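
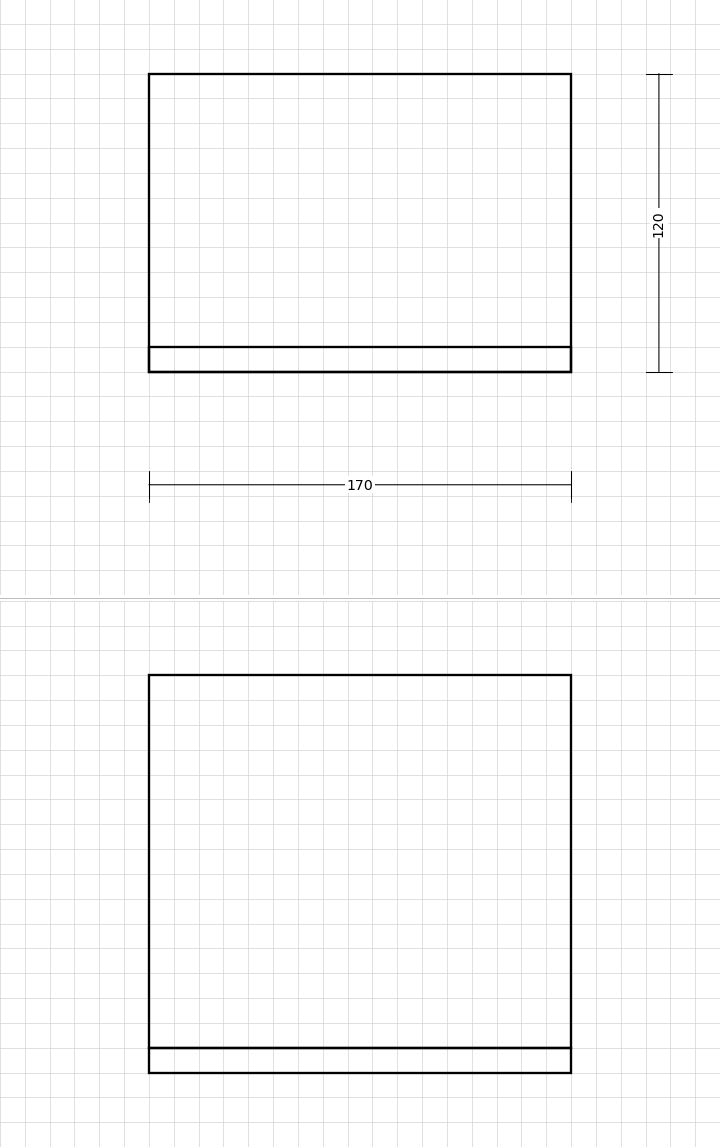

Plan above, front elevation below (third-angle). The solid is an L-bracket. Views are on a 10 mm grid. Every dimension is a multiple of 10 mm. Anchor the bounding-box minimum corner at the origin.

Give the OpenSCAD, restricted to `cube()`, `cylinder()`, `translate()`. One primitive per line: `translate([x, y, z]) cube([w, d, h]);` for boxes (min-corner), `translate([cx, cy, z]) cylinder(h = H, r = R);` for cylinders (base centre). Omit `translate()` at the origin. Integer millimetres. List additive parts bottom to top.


cube([170, 120, 10]);
translate([0, 0, 10]) cube([170, 10, 150]);


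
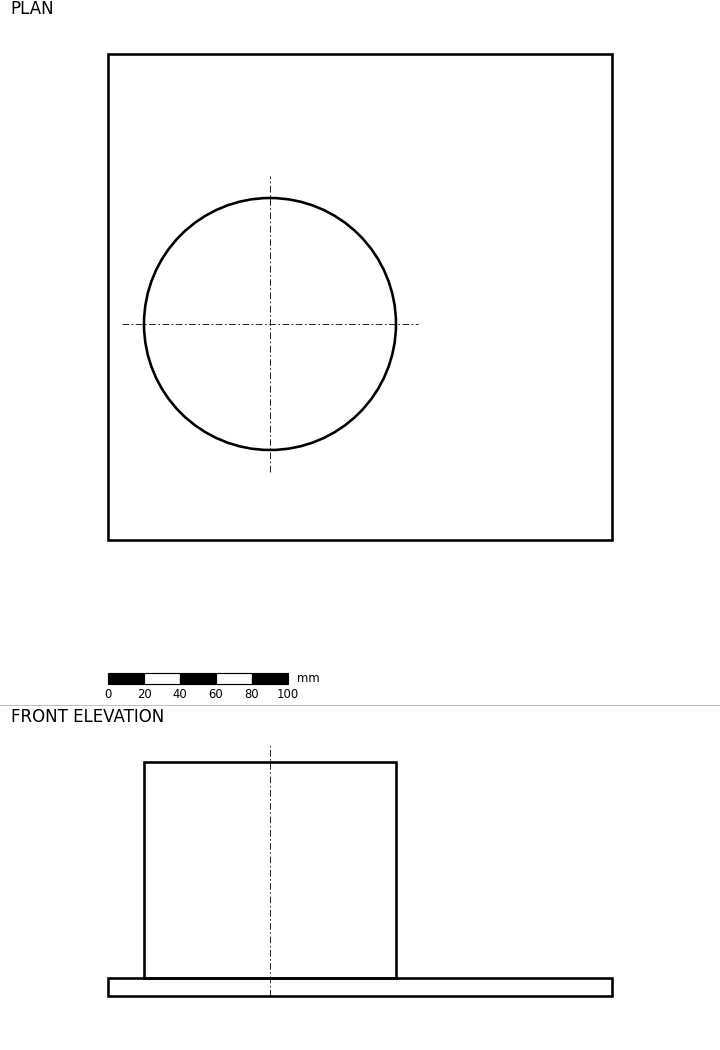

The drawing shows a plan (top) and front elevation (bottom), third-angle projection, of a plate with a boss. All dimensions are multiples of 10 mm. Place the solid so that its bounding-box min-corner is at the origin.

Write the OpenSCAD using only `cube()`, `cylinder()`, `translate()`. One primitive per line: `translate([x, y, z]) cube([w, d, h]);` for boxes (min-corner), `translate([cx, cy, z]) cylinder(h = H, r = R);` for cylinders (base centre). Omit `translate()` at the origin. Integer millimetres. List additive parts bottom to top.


cube([280, 270, 10]);
translate([90, 120, 10]) cylinder(h = 120, r = 70);


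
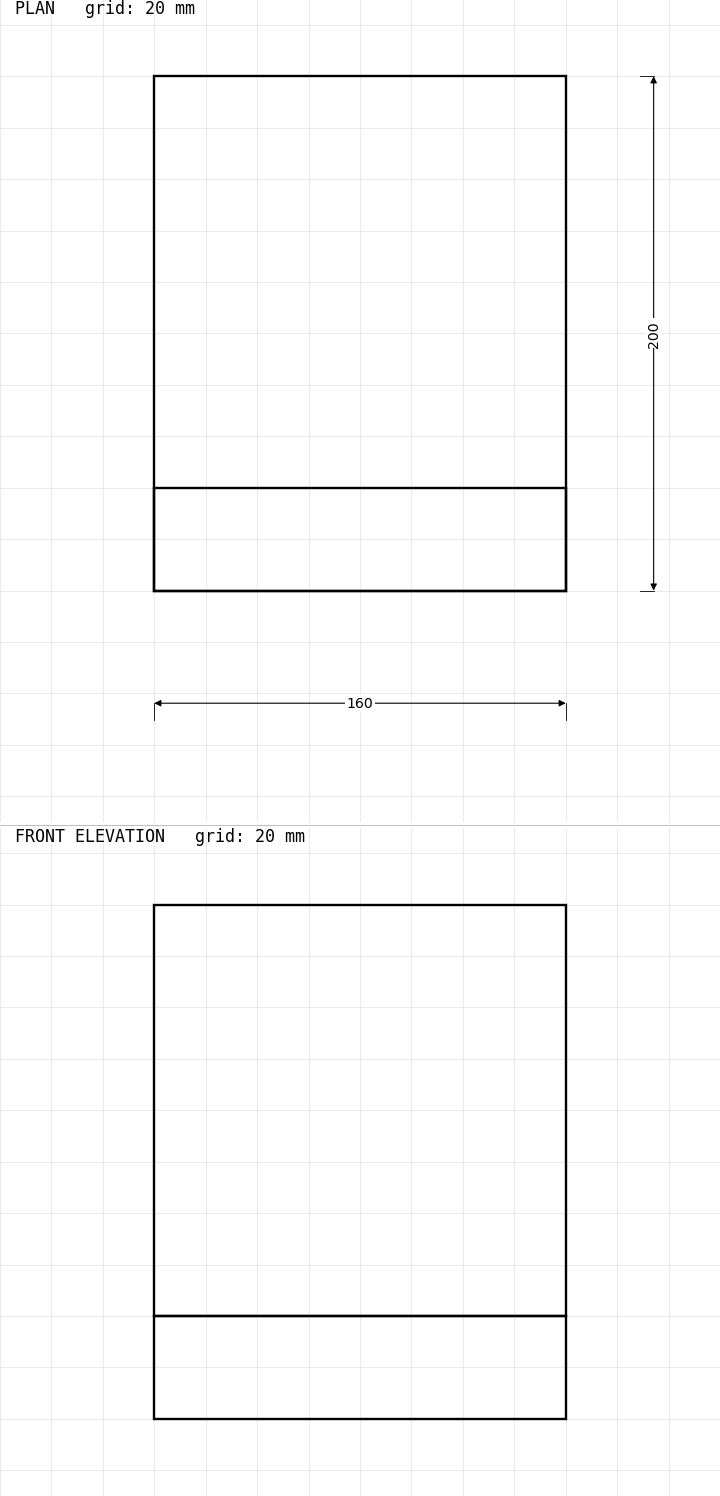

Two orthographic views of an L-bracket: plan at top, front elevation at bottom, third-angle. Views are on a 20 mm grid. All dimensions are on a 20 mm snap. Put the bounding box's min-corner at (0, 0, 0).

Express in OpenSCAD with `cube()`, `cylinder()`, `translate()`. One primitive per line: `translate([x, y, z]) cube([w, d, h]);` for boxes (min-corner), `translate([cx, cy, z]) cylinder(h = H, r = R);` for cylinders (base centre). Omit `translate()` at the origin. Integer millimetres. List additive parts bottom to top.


cube([160, 200, 40]);
translate([0, 0, 40]) cube([160, 40, 160]);


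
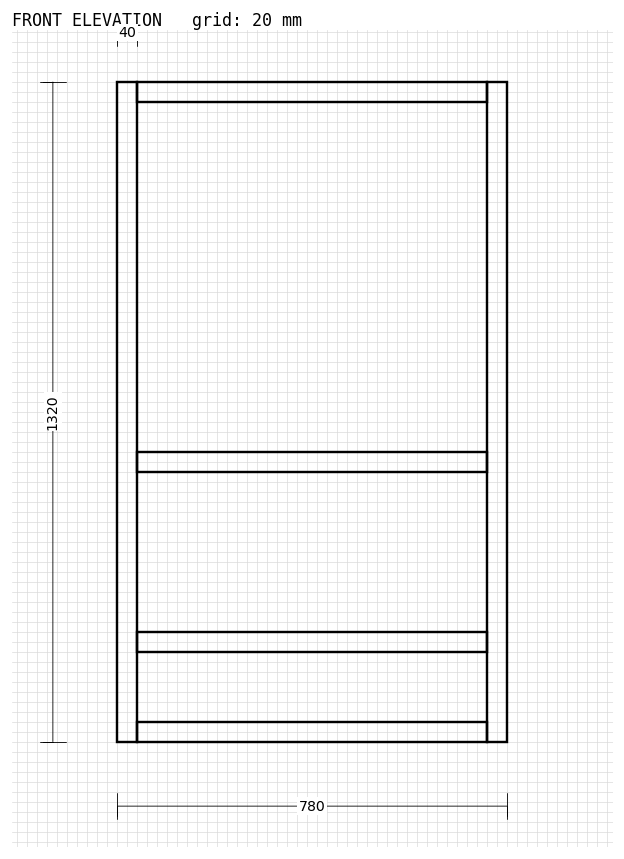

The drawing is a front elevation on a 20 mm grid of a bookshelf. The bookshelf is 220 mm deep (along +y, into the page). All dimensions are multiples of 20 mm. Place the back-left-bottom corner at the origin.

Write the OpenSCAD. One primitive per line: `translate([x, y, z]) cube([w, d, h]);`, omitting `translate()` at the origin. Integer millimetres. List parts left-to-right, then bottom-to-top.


cube([40, 220, 1320]);
translate([40, 0, 0]) cube([700, 220, 40]);
translate([40, 0, 180]) cube([700, 220, 40]);
translate([40, 0, 540]) cube([700, 220, 40]);
translate([40, 0, 1280]) cube([700, 220, 40]);
translate([740, 0, 0]) cube([40, 220, 1320]);


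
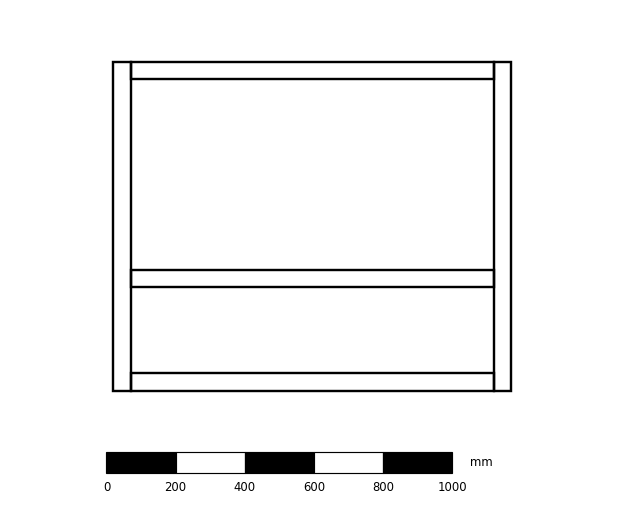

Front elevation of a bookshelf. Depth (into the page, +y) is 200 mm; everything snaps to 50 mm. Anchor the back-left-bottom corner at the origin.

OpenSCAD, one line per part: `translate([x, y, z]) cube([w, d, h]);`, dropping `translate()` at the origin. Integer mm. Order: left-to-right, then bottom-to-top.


cube([50, 200, 950]);
translate([50, 0, 0]) cube([1050, 200, 50]);
translate([50, 0, 300]) cube([1050, 200, 50]);
translate([50, 0, 900]) cube([1050, 200, 50]);
translate([1100, 0, 0]) cube([50, 200, 950]);


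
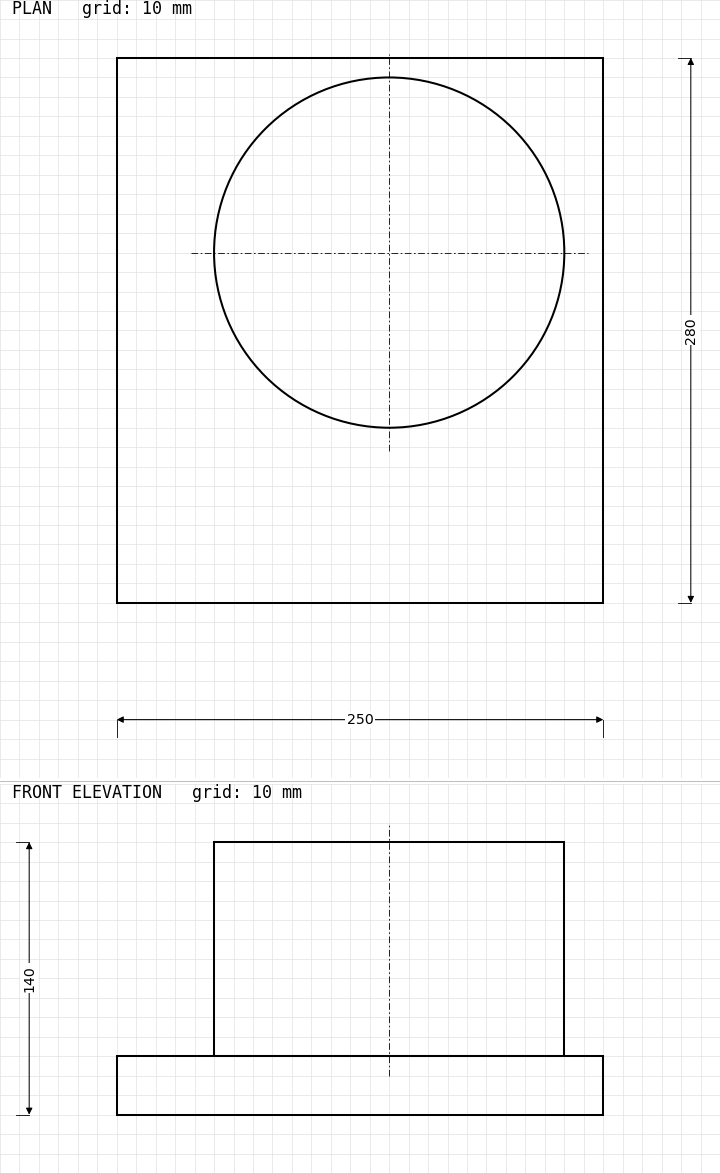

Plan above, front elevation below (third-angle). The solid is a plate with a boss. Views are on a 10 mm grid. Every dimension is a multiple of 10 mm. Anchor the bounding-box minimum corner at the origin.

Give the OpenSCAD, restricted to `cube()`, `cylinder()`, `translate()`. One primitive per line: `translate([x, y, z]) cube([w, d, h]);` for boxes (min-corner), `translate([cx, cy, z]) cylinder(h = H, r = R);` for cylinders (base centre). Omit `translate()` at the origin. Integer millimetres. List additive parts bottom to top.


cube([250, 280, 30]);
translate([140, 180, 30]) cylinder(h = 110, r = 90);


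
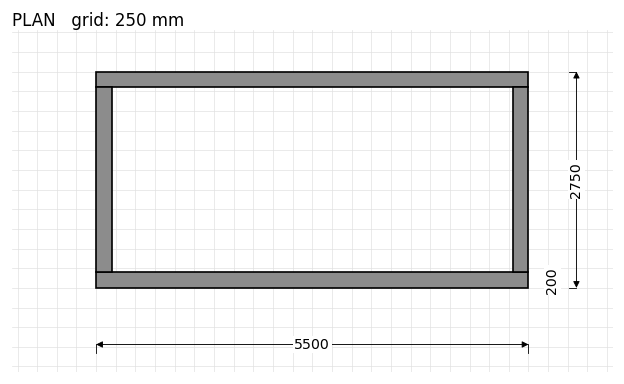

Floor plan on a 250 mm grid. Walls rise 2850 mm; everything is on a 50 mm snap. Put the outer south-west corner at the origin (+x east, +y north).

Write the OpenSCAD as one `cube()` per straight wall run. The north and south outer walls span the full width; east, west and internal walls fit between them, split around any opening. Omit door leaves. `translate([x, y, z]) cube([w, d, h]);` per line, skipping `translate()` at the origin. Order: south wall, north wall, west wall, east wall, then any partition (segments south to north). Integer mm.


cube([5500, 200, 2850]);
translate([0, 2550, 0]) cube([5500, 200, 2850]);
translate([0, 200, 0]) cube([200, 2350, 2850]);
translate([5300, 200, 0]) cube([200, 2350, 2850]);


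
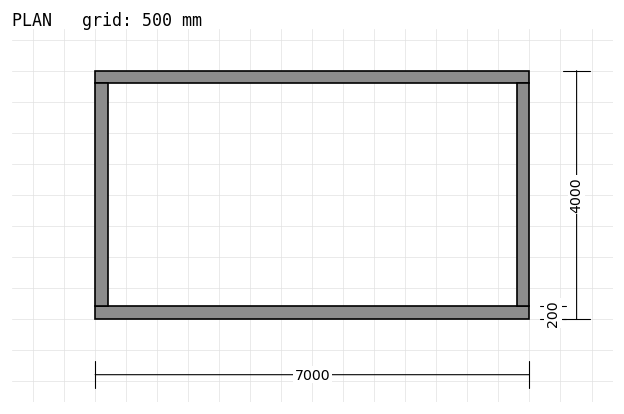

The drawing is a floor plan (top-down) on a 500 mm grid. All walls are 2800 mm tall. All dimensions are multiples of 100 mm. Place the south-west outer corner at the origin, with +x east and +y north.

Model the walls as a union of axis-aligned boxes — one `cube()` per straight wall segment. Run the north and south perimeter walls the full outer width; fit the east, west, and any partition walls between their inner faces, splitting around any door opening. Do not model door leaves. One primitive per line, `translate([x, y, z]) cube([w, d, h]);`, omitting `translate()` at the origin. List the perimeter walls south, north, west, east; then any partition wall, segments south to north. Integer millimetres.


cube([7000, 200, 2800]);
translate([0, 3800, 0]) cube([7000, 200, 2800]);
translate([0, 200, 0]) cube([200, 3600, 2800]);
translate([6800, 200, 0]) cube([200, 3600, 2800]);


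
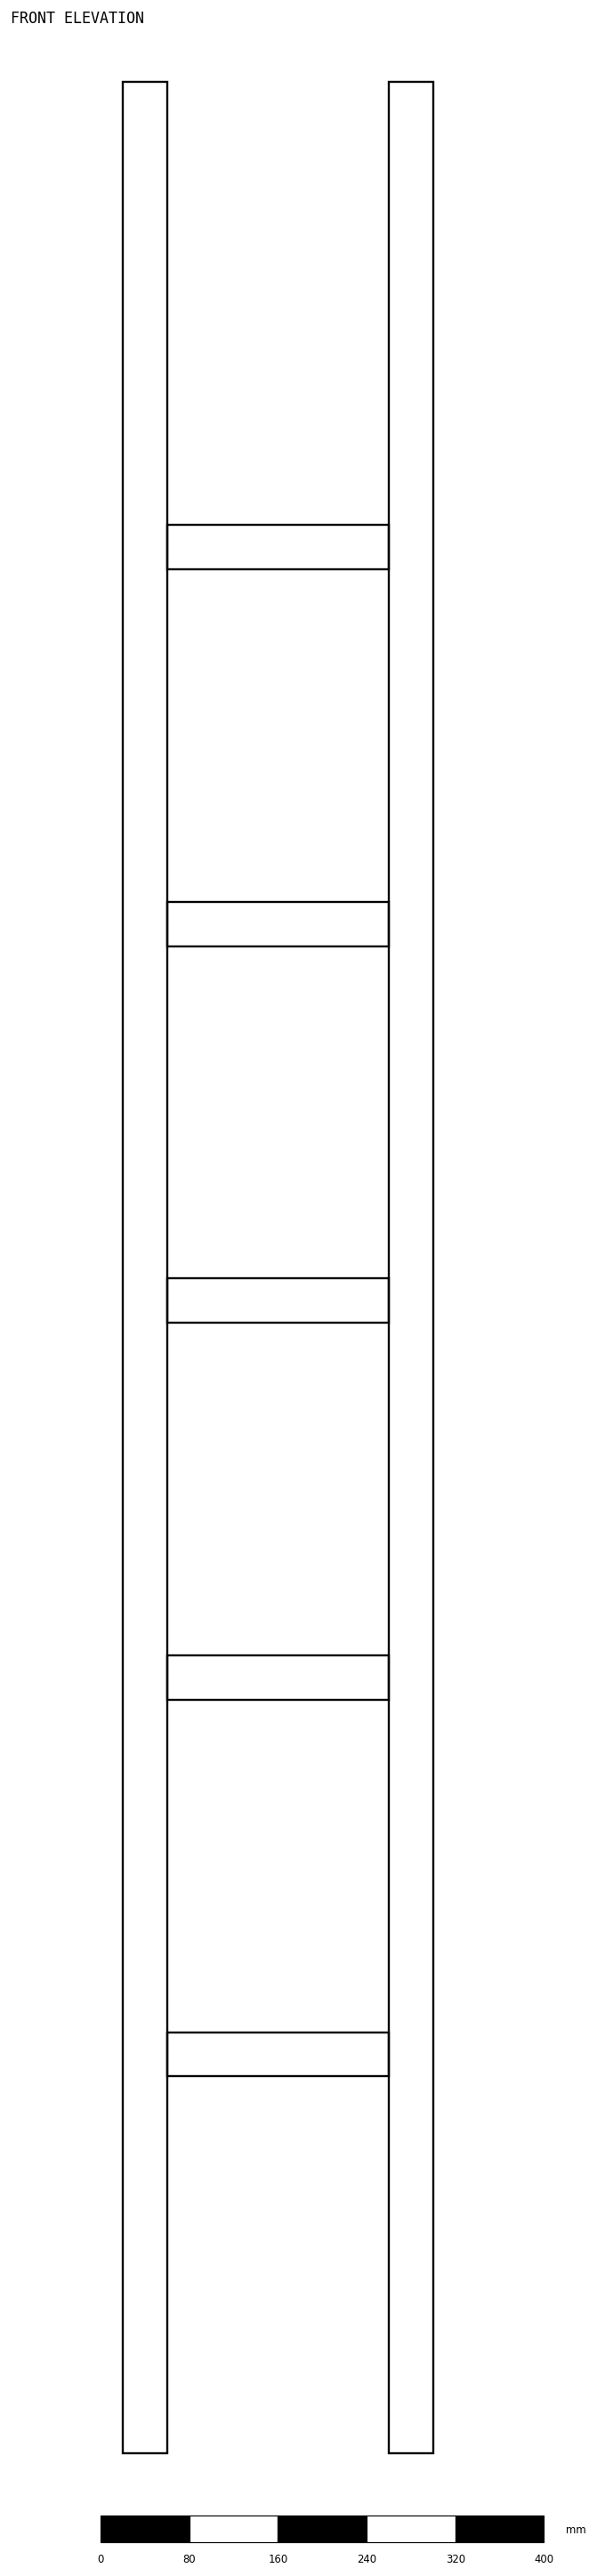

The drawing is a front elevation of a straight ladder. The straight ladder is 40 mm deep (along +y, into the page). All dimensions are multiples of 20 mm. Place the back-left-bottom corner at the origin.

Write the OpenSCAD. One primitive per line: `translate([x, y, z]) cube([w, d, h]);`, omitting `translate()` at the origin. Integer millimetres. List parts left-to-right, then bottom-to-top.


cube([40, 40, 2140]);
translate([40, 0, 340]) cube([200, 40, 40]);
translate([40, 0, 680]) cube([200, 40, 40]);
translate([40, 0, 1020]) cube([200, 40, 40]);
translate([40, 0, 1360]) cube([200, 40, 40]);
translate([40, 0, 1700]) cube([200, 40, 40]);
translate([240, 0, 0]) cube([40, 40, 2140]);


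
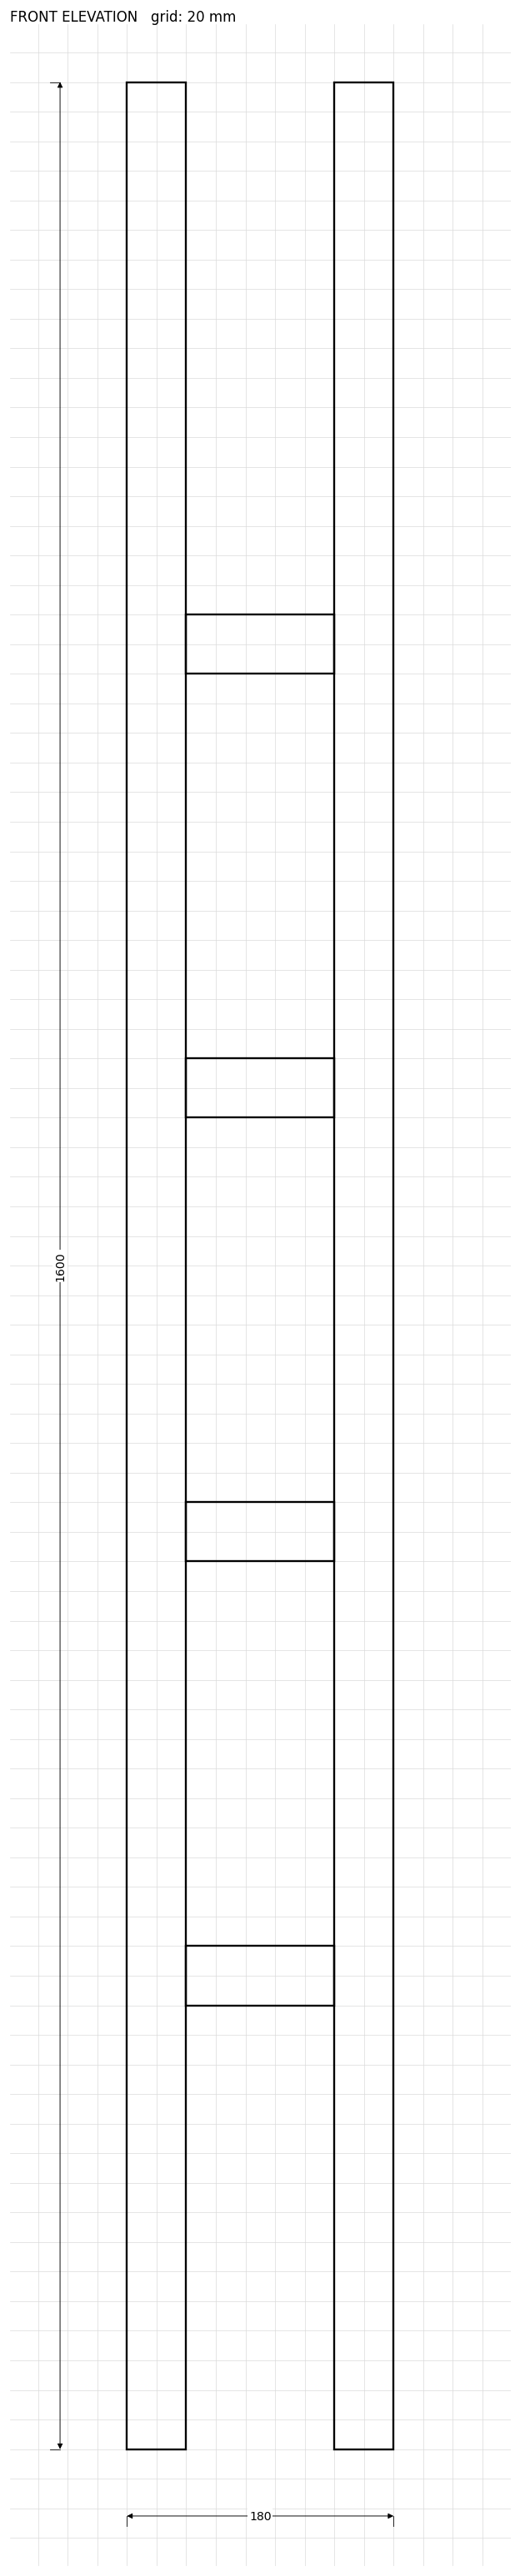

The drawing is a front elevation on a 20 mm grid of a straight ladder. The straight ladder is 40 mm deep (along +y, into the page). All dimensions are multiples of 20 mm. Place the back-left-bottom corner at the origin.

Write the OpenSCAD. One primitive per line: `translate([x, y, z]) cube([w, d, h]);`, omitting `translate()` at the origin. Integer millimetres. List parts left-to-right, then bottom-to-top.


cube([40, 40, 1600]);
translate([40, 0, 300]) cube([100, 40, 40]);
translate([40, 0, 600]) cube([100, 40, 40]);
translate([40, 0, 900]) cube([100, 40, 40]);
translate([40, 0, 1200]) cube([100, 40, 40]);
translate([140, 0, 0]) cube([40, 40, 1600]);


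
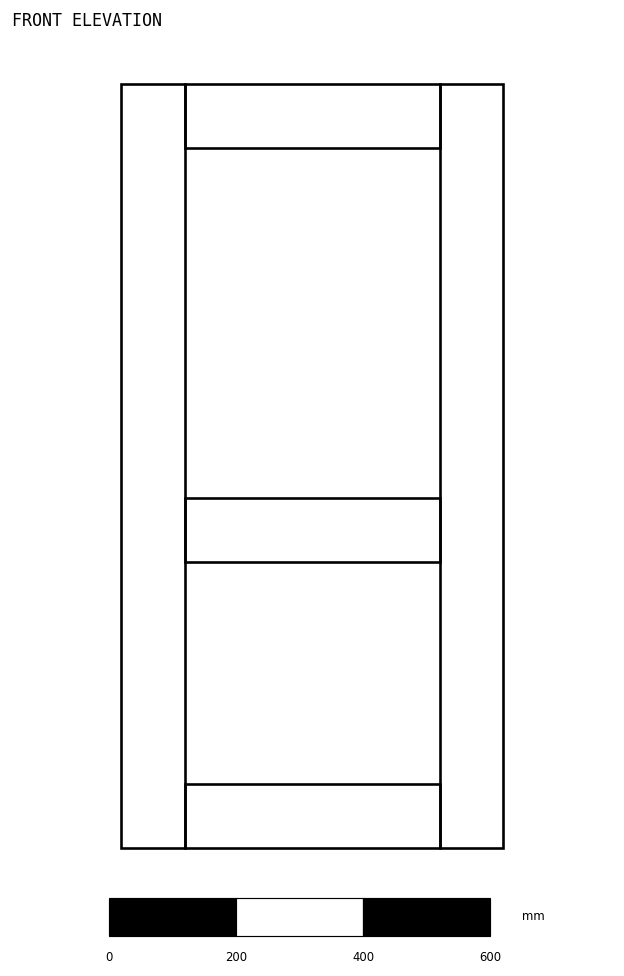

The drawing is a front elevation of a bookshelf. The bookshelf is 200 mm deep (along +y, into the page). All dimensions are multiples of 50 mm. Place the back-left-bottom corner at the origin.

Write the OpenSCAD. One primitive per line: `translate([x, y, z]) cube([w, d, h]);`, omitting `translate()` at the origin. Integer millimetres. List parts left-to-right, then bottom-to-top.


cube([100, 200, 1200]);
translate([100, 0, 0]) cube([400, 200, 100]);
translate([100, 0, 450]) cube([400, 200, 100]);
translate([100, 0, 1100]) cube([400, 200, 100]);
translate([500, 0, 0]) cube([100, 200, 1200]);


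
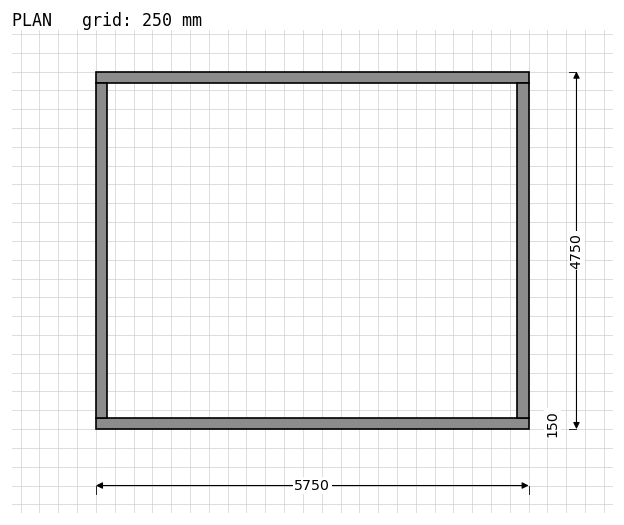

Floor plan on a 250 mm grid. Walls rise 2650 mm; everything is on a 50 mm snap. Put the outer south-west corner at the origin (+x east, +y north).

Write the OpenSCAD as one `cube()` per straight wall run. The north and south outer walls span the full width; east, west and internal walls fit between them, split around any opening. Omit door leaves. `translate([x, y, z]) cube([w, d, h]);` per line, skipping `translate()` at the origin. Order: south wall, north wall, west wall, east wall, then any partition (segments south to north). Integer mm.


cube([5750, 150, 2650]);
translate([0, 4600, 0]) cube([5750, 150, 2650]);
translate([0, 150, 0]) cube([150, 4450, 2650]);
translate([5600, 150, 0]) cube([150, 4450, 2650]);


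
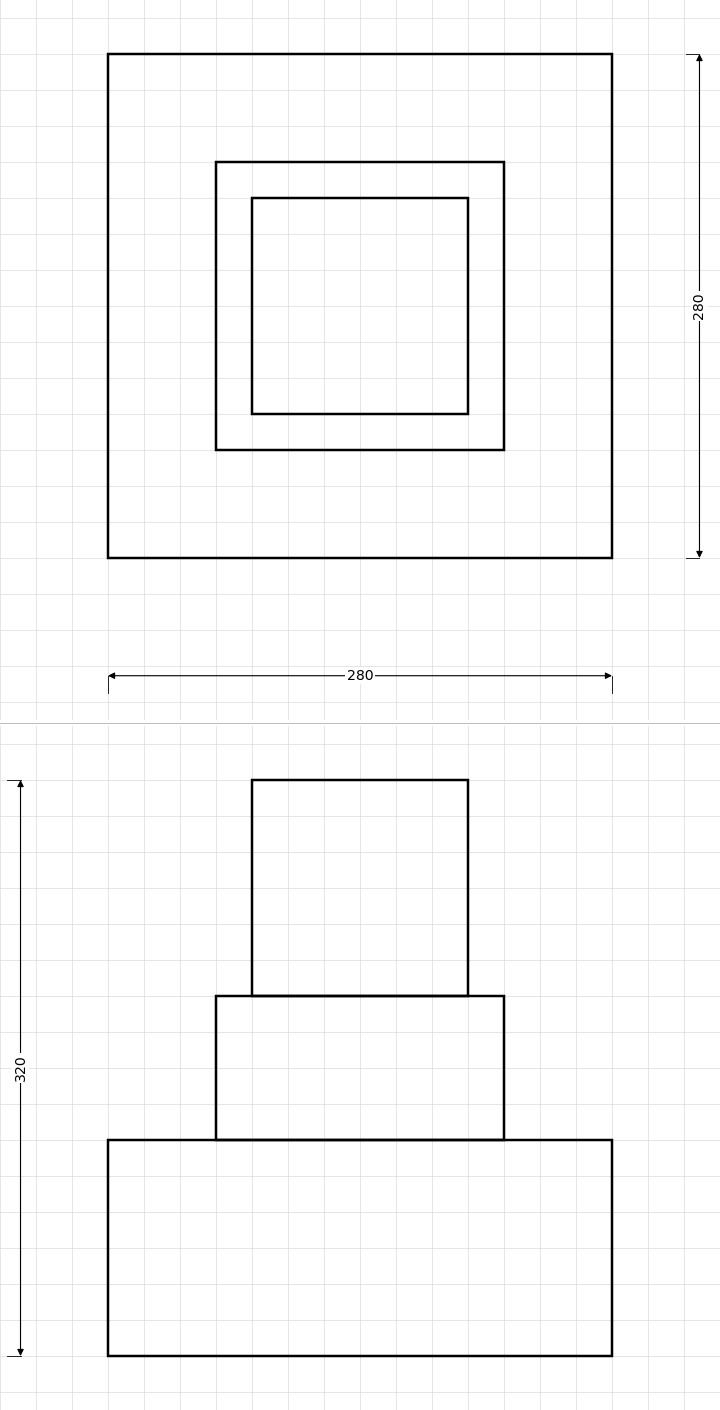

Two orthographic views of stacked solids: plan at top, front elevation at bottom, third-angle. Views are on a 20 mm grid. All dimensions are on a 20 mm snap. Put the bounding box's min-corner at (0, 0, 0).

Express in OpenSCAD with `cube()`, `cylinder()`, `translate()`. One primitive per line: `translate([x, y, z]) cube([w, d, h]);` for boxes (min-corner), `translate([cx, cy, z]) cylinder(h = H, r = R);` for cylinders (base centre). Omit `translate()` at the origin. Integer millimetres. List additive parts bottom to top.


cube([280, 280, 120]);
translate([60, 60, 120]) cube([160, 160, 80]);
translate([80, 80, 200]) cube([120, 120, 120]);


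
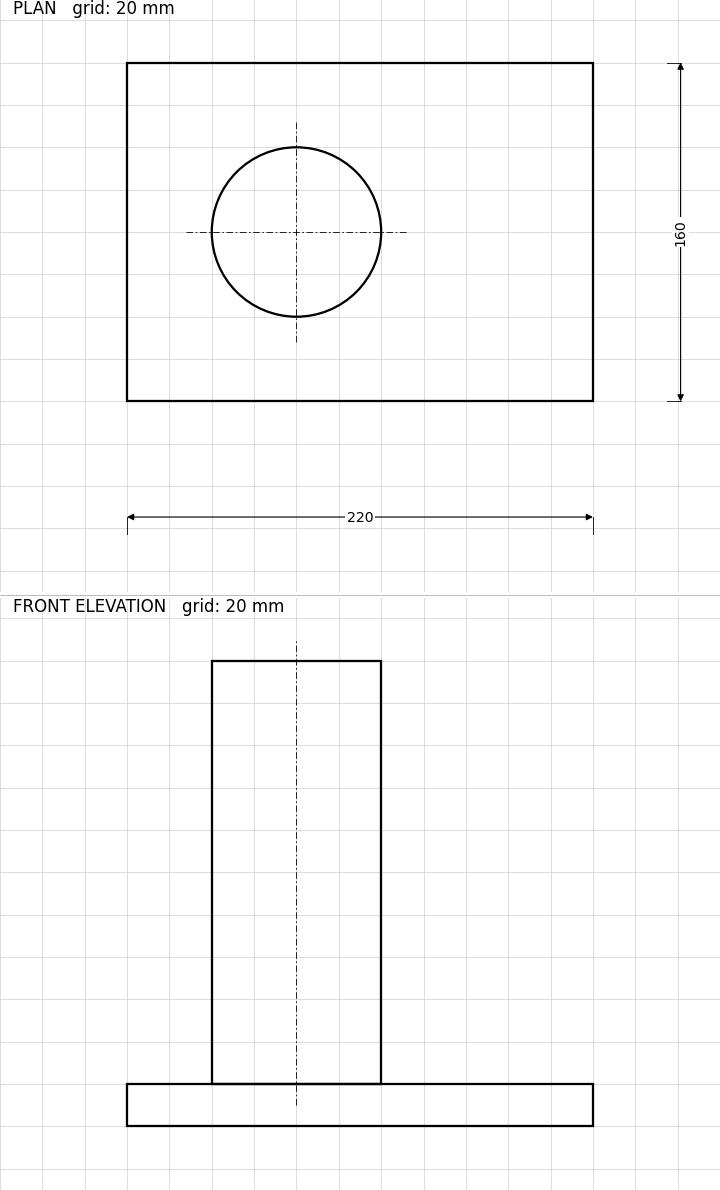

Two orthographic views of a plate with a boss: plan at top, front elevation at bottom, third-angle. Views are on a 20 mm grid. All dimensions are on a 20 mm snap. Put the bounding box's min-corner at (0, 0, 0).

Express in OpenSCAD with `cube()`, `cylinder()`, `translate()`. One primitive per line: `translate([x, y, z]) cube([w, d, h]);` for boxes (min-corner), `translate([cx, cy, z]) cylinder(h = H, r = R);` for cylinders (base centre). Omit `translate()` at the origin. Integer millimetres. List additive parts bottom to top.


cube([220, 160, 20]);
translate([80, 80, 20]) cylinder(h = 200, r = 40);


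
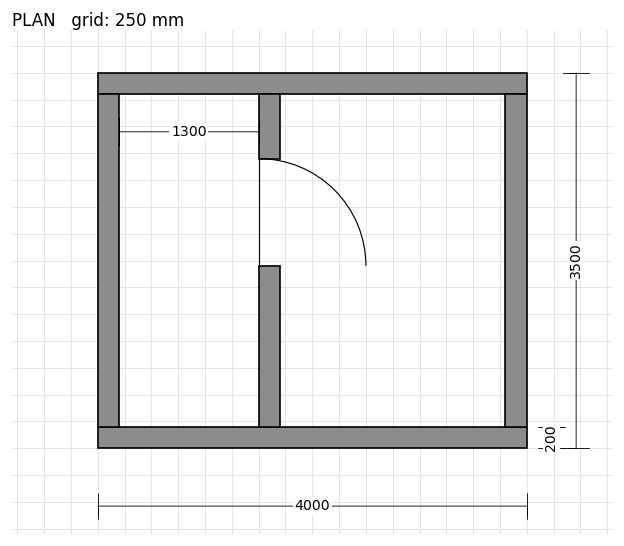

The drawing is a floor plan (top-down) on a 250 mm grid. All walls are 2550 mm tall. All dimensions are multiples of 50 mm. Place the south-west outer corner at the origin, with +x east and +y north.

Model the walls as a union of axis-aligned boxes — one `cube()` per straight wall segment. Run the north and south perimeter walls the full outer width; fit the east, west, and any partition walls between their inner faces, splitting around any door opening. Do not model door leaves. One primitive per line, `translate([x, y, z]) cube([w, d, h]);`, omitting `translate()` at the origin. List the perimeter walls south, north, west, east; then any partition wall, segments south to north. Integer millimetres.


cube([4000, 200, 2550]);
translate([0, 3300, 0]) cube([4000, 200, 2550]);
translate([0, 200, 0]) cube([200, 3100, 2550]);
translate([3800, 200, 0]) cube([200, 3100, 2550]);
translate([1500, 200, 0]) cube([200, 1500, 2550]);
translate([1500, 2700, 0]) cube([200, 600, 2550]);


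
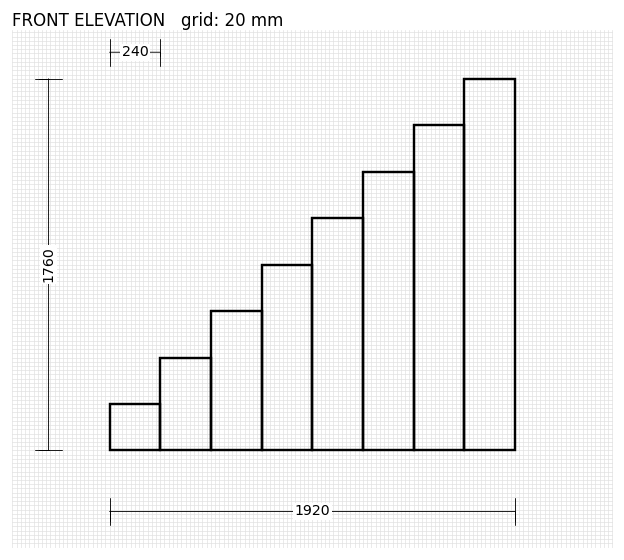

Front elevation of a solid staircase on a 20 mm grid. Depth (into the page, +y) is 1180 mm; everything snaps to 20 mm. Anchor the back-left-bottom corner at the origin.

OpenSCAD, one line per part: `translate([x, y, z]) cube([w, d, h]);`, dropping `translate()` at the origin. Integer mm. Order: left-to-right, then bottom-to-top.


cube([240, 1180, 220]);
translate([240, 0, 0]) cube([240, 1180, 440]);
translate([480, 0, 0]) cube([240, 1180, 660]);
translate([720, 0, 0]) cube([240, 1180, 880]);
translate([960, 0, 0]) cube([240, 1180, 1100]);
translate([1200, 0, 0]) cube([240, 1180, 1320]);
translate([1440, 0, 0]) cube([240, 1180, 1540]);
translate([1680, 0, 0]) cube([240, 1180, 1760]);


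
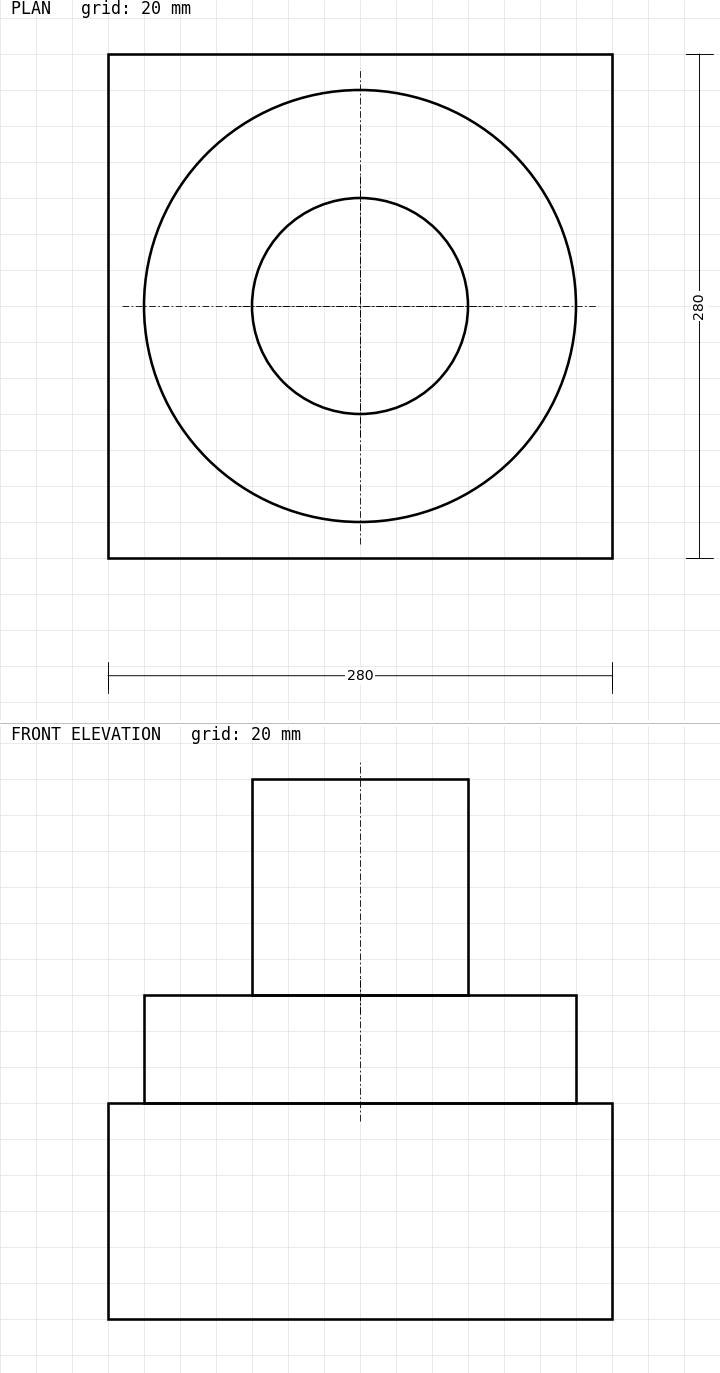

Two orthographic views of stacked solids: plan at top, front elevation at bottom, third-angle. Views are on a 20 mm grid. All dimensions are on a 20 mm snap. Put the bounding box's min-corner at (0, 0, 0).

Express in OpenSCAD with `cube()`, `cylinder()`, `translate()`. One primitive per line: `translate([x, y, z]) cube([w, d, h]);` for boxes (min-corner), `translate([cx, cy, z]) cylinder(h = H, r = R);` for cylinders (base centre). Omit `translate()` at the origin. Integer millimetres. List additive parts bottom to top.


cube([280, 280, 120]);
translate([140, 140, 120]) cylinder(h = 60, r = 120);
translate([140, 140, 180]) cylinder(h = 120, r = 60);


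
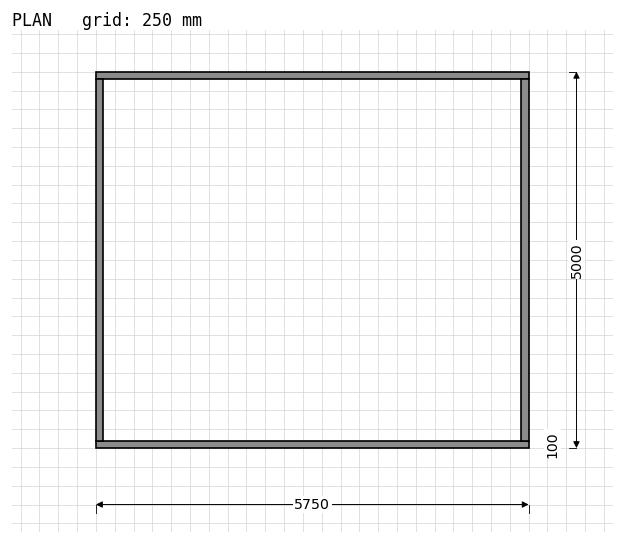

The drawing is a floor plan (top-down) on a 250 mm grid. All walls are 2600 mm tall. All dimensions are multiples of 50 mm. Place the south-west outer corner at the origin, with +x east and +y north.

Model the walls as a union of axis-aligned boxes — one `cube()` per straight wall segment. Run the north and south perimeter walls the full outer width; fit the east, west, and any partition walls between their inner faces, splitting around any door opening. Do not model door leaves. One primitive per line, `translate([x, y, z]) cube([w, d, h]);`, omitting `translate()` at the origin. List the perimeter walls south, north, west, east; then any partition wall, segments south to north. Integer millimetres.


cube([5750, 100, 2600]);
translate([0, 4900, 0]) cube([5750, 100, 2600]);
translate([0, 100, 0]) cube([100, 4800, 2600]);
translate([5650, 100, 0]) cube([100, 4800, 2600]);


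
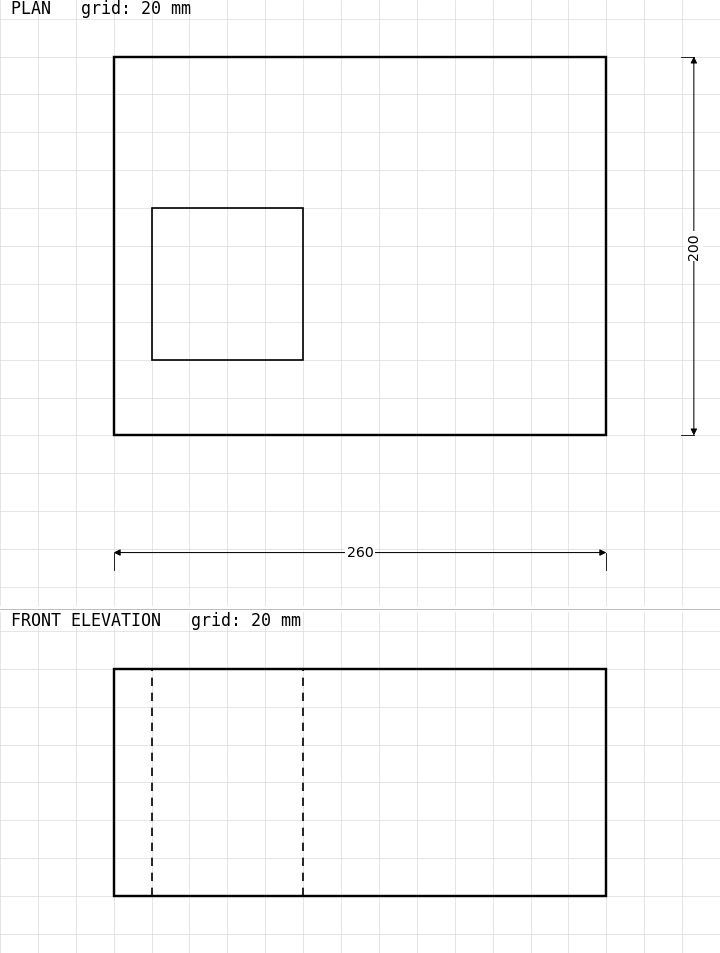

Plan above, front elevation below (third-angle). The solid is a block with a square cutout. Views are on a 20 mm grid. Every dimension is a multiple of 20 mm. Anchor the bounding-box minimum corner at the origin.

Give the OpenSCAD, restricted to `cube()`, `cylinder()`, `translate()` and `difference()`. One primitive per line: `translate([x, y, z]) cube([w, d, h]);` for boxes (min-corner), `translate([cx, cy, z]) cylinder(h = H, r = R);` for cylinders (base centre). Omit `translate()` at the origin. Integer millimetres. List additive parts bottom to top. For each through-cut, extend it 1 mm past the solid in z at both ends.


difference() {
  cube([260, 200, 120]);
  translate([20, 40, -1]) cube([80, 80, 122]);
}


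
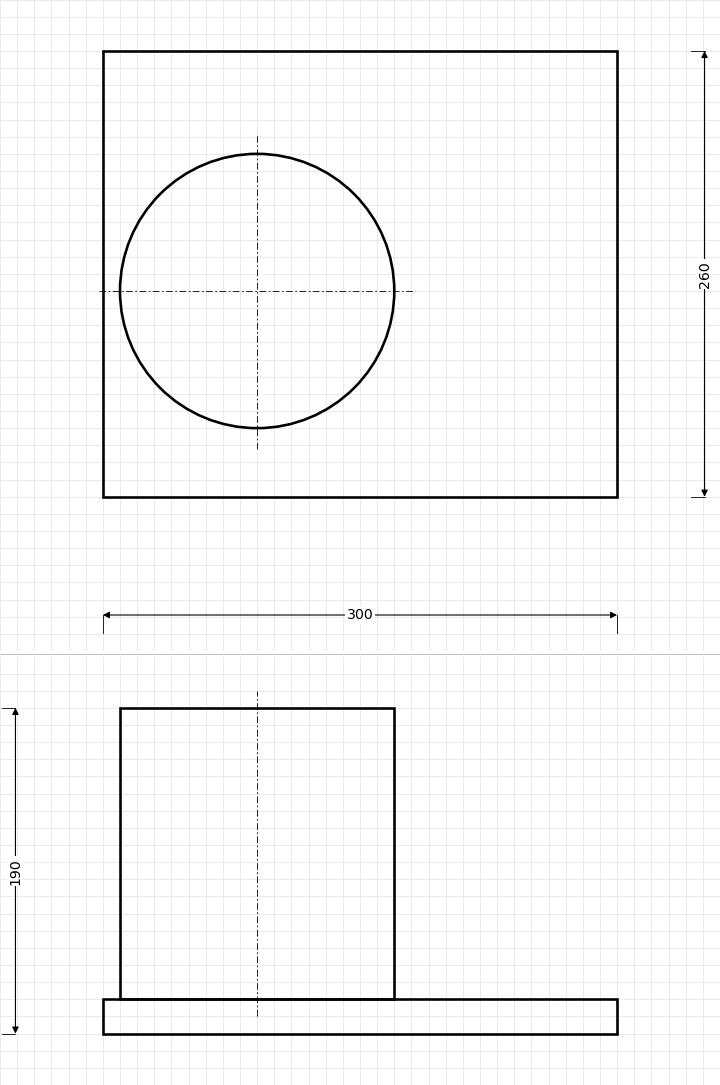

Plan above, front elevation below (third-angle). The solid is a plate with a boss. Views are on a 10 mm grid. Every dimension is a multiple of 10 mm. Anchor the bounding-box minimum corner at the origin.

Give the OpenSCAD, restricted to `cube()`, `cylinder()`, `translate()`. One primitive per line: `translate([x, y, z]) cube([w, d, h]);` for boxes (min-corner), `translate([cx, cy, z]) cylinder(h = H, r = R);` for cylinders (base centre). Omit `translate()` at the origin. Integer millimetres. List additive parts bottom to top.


cube([300, 260, 20]);
translate([90, 120, 20]) cylinder(h = 170, r = 80);


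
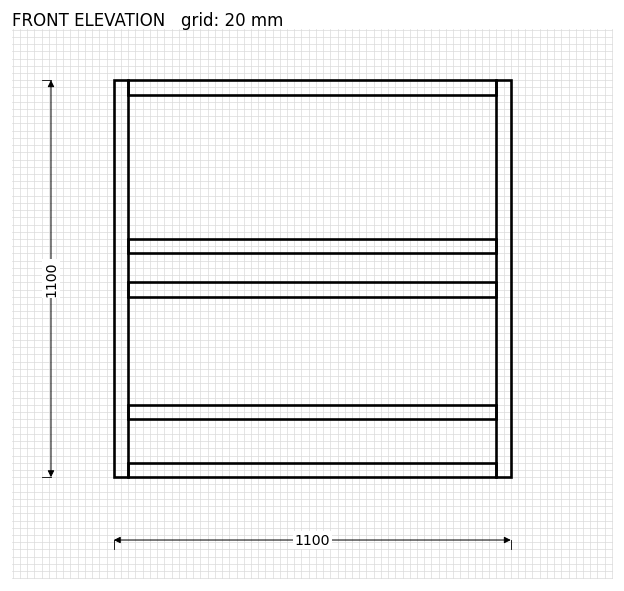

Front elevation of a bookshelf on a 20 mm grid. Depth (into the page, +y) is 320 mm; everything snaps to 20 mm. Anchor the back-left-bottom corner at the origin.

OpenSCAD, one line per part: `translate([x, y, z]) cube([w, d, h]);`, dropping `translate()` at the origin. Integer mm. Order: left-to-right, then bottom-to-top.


cube([40, 320, 1100]);
translate([40, 0, 0]) cube([1020, 320, 40]);
translate([40, 0, 160]) cube([1020, 320, 40]);
translate([40, 0, 500]) cube([1020, 320, 40]);
translate([40, 0, 620]) cube([1020, 320, 40]);
translate([40, 0, 1060]) cube([1020, 320, 40]);
translate([1060, 0, 0]) cube([40, 320, 1100]);


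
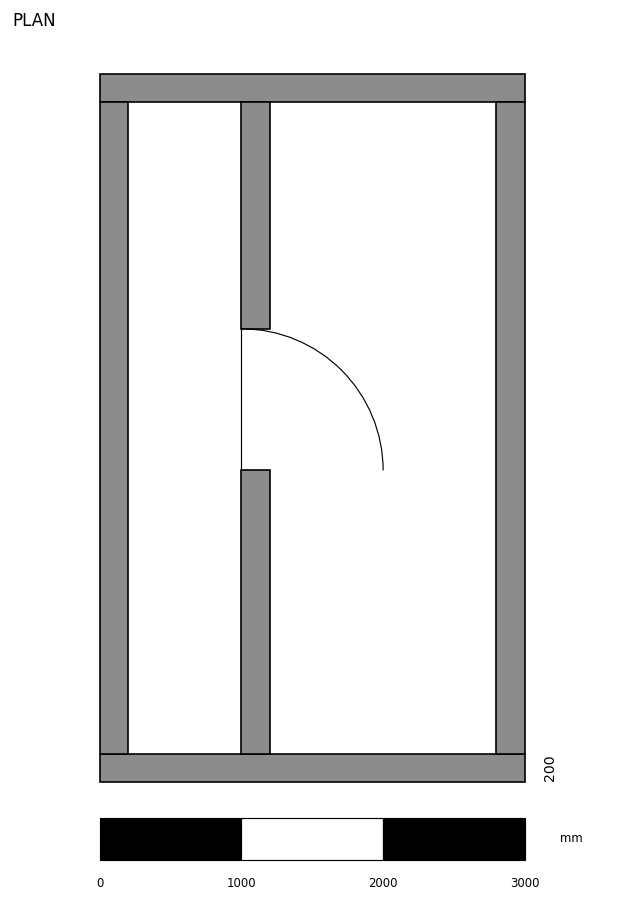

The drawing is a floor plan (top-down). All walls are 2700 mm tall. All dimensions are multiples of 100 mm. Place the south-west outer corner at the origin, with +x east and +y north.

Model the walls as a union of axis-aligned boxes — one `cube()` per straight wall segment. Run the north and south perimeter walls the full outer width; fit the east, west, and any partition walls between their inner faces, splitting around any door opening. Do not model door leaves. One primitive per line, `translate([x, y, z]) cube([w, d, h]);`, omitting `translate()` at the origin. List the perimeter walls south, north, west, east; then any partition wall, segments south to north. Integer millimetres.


cube([3000, 200, 2700]);
translate([0, 4800, 0]) cube([3000, 200, 2700]);
translate([0, 200, 0]) cube([200, 4600, 2700]);
translate([2800, 200, 0]) cube([200, 4600, 2700]);
translate([1000, 200, 0]) cube([200, 2000, 2700]);
translate([1000, 3200, 0]) cube([200, 1600, 2700]);


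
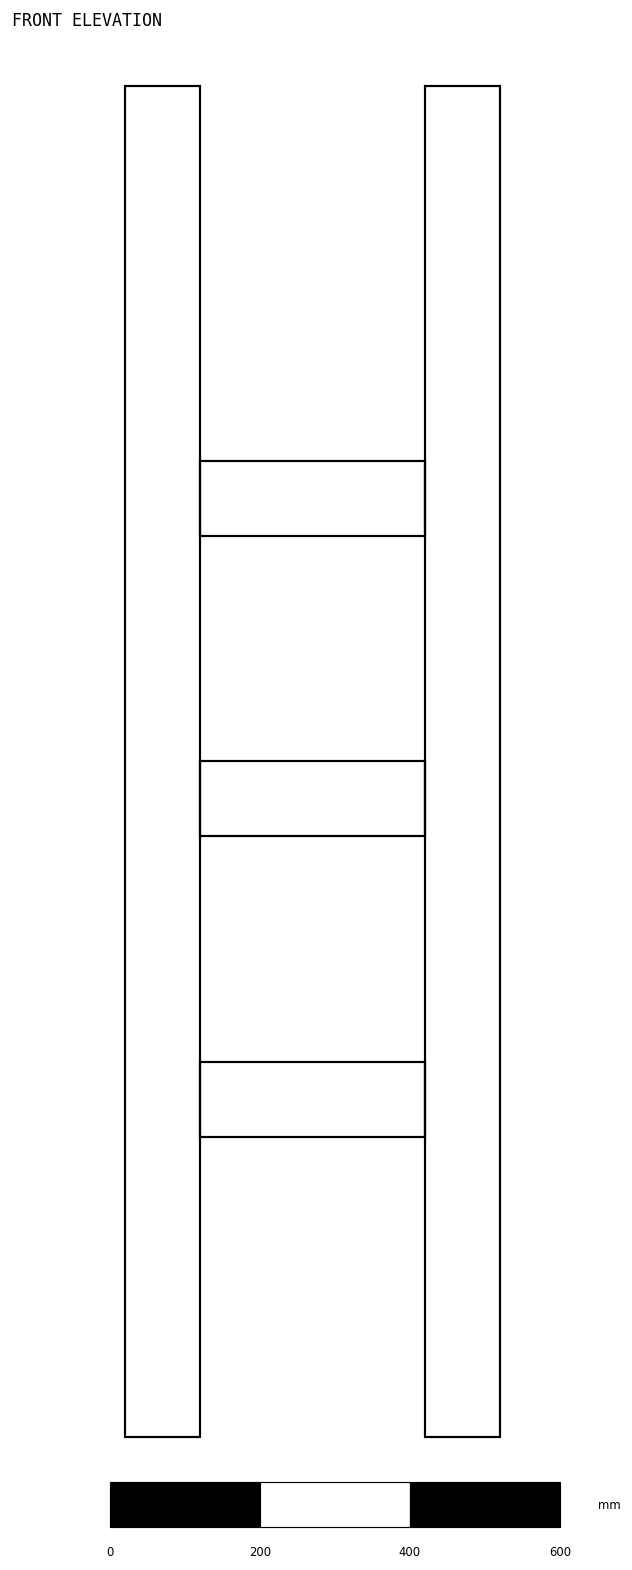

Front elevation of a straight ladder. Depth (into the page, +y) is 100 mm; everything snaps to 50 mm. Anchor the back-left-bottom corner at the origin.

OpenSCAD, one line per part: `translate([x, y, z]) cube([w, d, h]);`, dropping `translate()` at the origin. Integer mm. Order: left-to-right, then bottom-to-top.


cube([100, 100, 1800]);
translate([100, 0, 400]) cube([300, 100, 100]);
translate([100, 0, 800]) cube([300, 100, 100]);
translate([100, 0, 1200]) cube([300, 100, 100]);
translate([400, 0, 0]) cube([100, 100, 1800]);


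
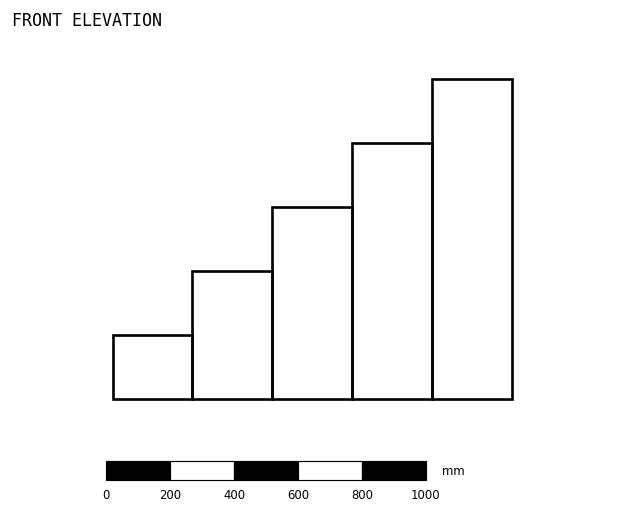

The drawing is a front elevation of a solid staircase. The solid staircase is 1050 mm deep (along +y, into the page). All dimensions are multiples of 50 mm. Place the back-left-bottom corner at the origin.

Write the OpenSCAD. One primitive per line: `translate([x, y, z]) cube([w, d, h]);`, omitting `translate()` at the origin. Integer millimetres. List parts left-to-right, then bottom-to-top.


cube([250, 1050, 200]);
translate([250, 0, 0]) cube([250, 1050, 400]);
translate([500, 0, 0]) cube([250, 1050, 600]);
translate([750, 0, 0]) cube([250, 1050, 800]);
translate([1000, 0, 0]) cube([250, 1050, 1000]);


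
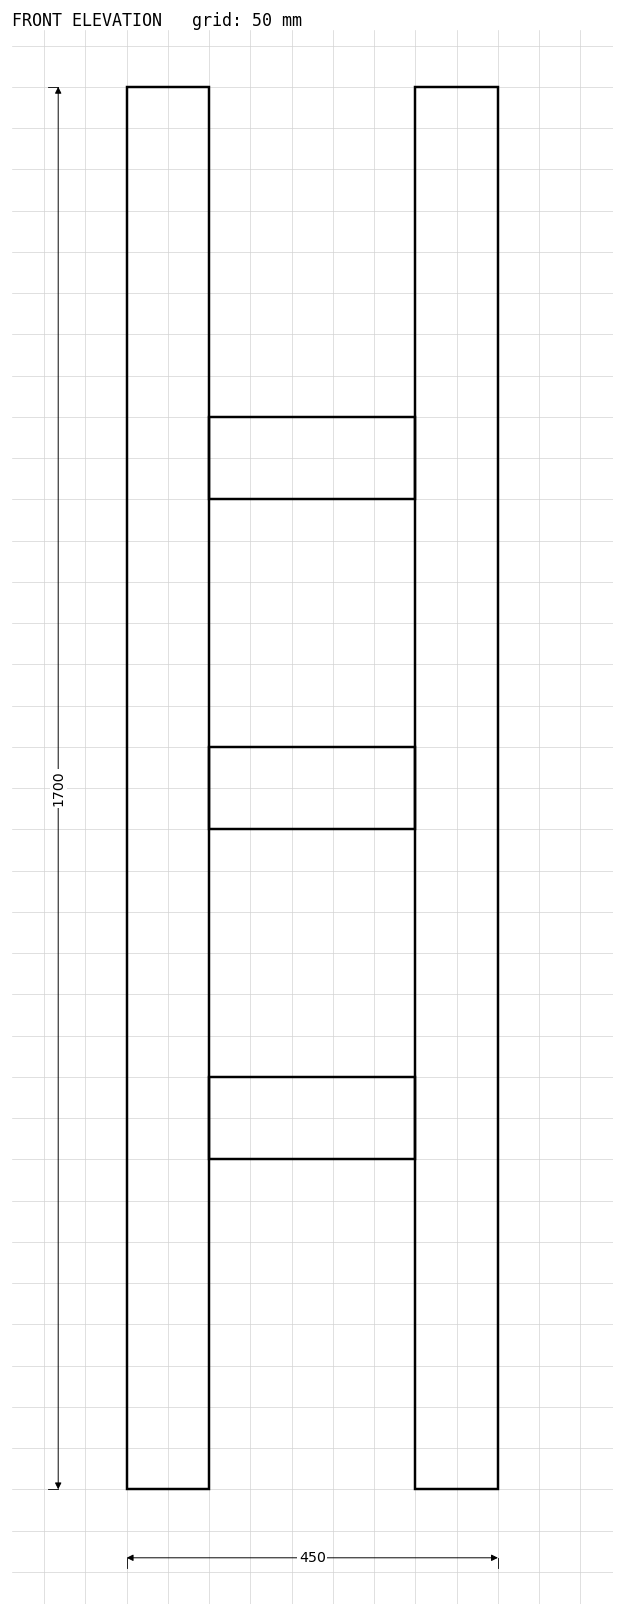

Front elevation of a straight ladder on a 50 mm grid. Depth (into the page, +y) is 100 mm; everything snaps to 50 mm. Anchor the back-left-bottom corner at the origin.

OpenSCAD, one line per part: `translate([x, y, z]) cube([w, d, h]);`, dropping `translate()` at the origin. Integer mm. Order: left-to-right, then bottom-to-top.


cube([100, 100, 1700]);
translate([100, 0, 400]) cube([250, 100, 100]);
translate([100, 0, 800]) cube([250, 100, 100]);
translate([100, 0, 1200]) cube([250, 100, 100]);
translate([350, 0, 0]) cube([100, 100, 1700]);


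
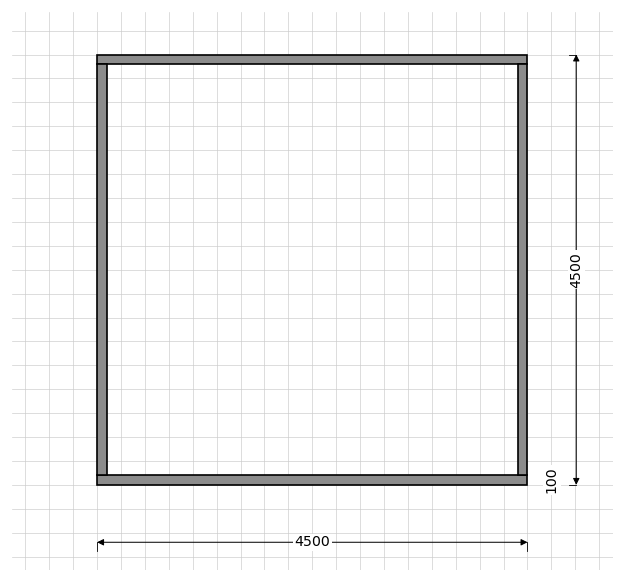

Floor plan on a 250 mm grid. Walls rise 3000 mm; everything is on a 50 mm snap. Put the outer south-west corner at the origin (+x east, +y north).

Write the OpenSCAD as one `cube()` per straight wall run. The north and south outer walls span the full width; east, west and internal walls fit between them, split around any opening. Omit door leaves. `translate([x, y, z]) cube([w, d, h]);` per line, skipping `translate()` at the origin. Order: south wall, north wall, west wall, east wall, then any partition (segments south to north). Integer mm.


cube([4500, 100, 3000]);
translate([0, 4400, 0]) cube([4500, 100, 3000]);
translate([0, 100, 0]) cube([100, 4300, 3000]);
translate([4400, 100, 0]) cube([100, 4300, 3000]);


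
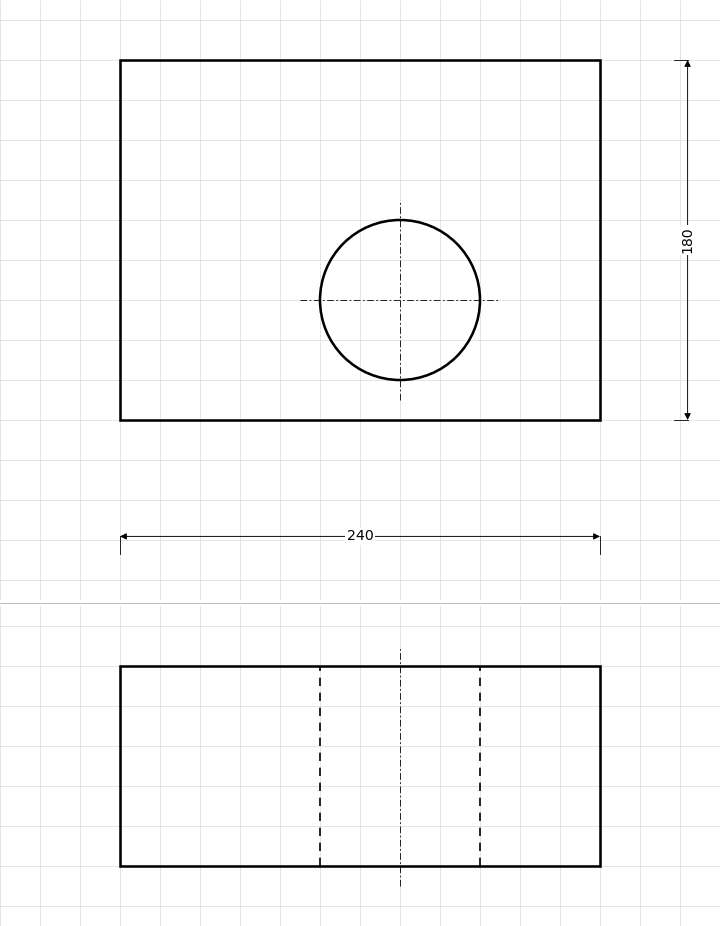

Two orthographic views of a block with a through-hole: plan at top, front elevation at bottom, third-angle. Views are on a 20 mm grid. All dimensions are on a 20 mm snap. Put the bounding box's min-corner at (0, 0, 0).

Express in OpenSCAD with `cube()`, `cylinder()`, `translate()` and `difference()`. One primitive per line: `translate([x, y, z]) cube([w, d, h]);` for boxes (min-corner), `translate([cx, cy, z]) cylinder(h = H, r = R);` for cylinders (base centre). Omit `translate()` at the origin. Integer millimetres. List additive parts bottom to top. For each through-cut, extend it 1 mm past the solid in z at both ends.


difference() {
  cube([240, 180, 100]);
  translate([140, 60, -1]) cylinder(h = 102, r = 40);
}


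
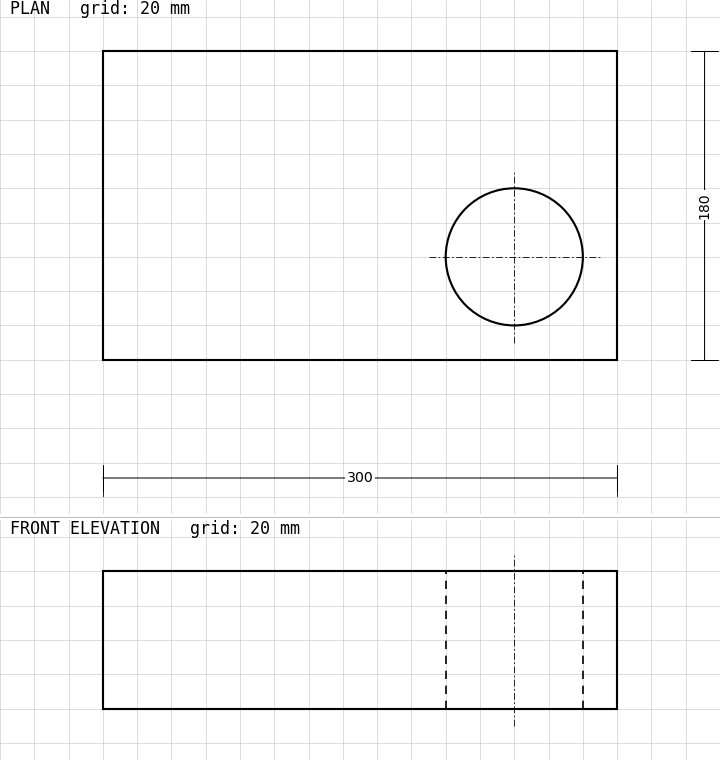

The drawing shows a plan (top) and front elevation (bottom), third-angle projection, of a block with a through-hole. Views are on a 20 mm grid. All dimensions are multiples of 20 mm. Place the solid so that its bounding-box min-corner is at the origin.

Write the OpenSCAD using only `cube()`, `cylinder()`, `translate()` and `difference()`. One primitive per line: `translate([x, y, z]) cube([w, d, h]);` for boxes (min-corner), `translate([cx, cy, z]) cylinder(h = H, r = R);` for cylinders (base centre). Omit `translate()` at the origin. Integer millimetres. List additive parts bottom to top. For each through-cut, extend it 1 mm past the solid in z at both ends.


difference() {
  cube([300, 180, 80]);
  translate([240, 60, -1]) cylinder(h = 82, r = 40);
}


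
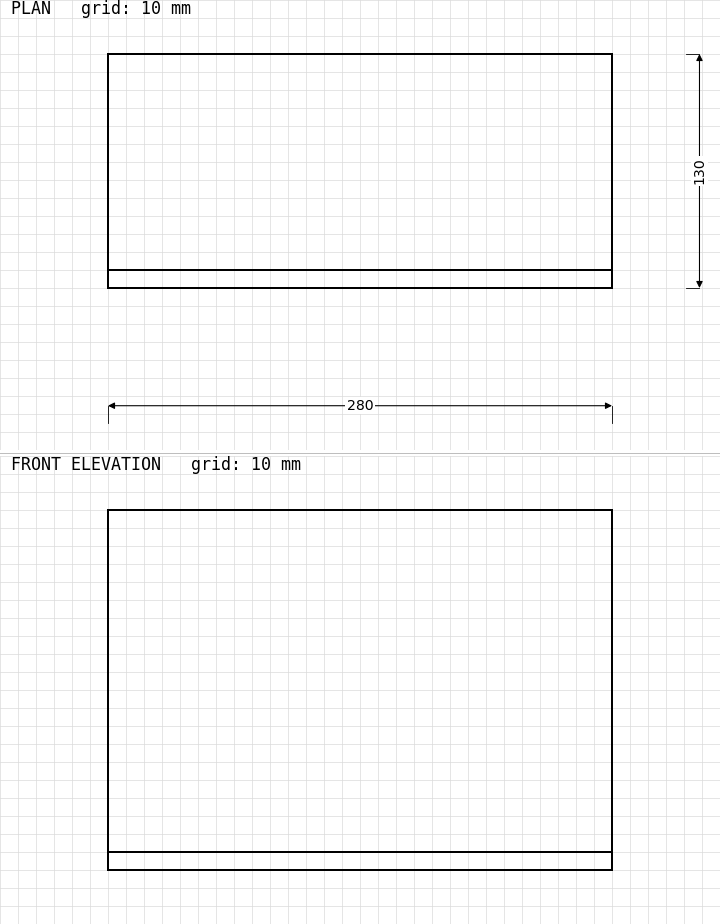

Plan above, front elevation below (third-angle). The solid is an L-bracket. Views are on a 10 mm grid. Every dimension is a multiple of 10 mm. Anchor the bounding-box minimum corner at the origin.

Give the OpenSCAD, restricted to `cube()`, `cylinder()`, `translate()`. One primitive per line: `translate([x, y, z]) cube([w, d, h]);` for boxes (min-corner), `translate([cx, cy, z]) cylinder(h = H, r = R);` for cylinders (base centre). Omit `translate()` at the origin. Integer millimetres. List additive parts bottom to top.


cube([280, 130, 10]);
translate([0, 0, 10]) cube([280, 10, 190]);


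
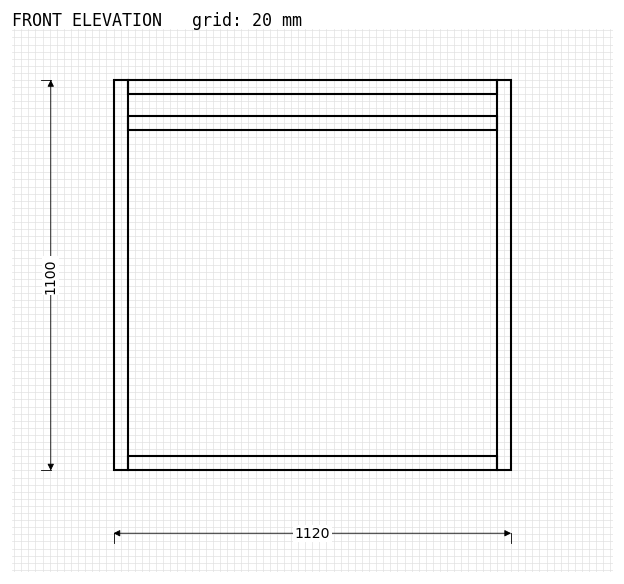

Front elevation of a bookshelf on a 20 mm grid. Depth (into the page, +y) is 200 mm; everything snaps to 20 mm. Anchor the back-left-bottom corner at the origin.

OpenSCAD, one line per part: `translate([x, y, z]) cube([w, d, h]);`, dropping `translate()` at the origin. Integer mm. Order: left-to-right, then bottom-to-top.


cube([40, 200, 1100]);
translate([40, 0, 0]) cube([1040, 200, 40]);
translate([40, 0, 960]) cube([1040, 200, 40]);
translate([40, 0, 1060]) cube([1040, 200, 40]);
translate([1080, 0, 0]) cube([40, 200, 1100]);


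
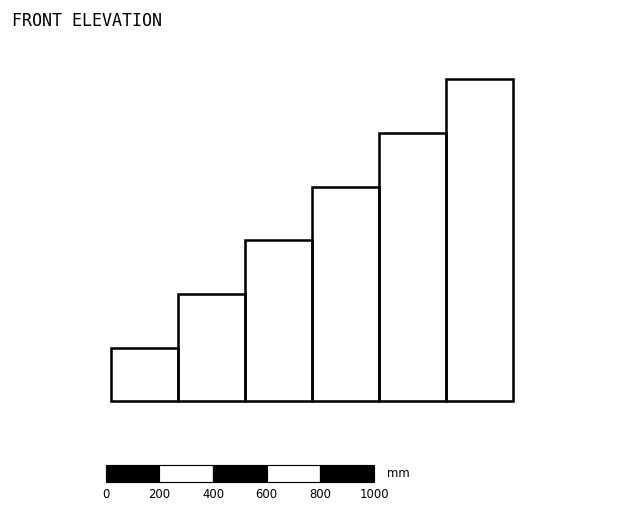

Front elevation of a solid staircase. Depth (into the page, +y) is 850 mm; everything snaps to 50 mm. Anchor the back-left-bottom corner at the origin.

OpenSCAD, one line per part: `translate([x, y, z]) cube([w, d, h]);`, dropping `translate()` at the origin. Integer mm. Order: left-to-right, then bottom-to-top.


cube([250, 850, 200]);
translate([250, 0, 0]) cube([250, 850, 400]);
translate([500, 0, 0]) cube([250, 850, 600]);
translate([750, 0, 0]) cube([250, 850, 800]);
translate([1000, 0, 0]) cube([250, 850, 1000]);
translate([1250, 0, 0]) cube([250, 850, 1200]);


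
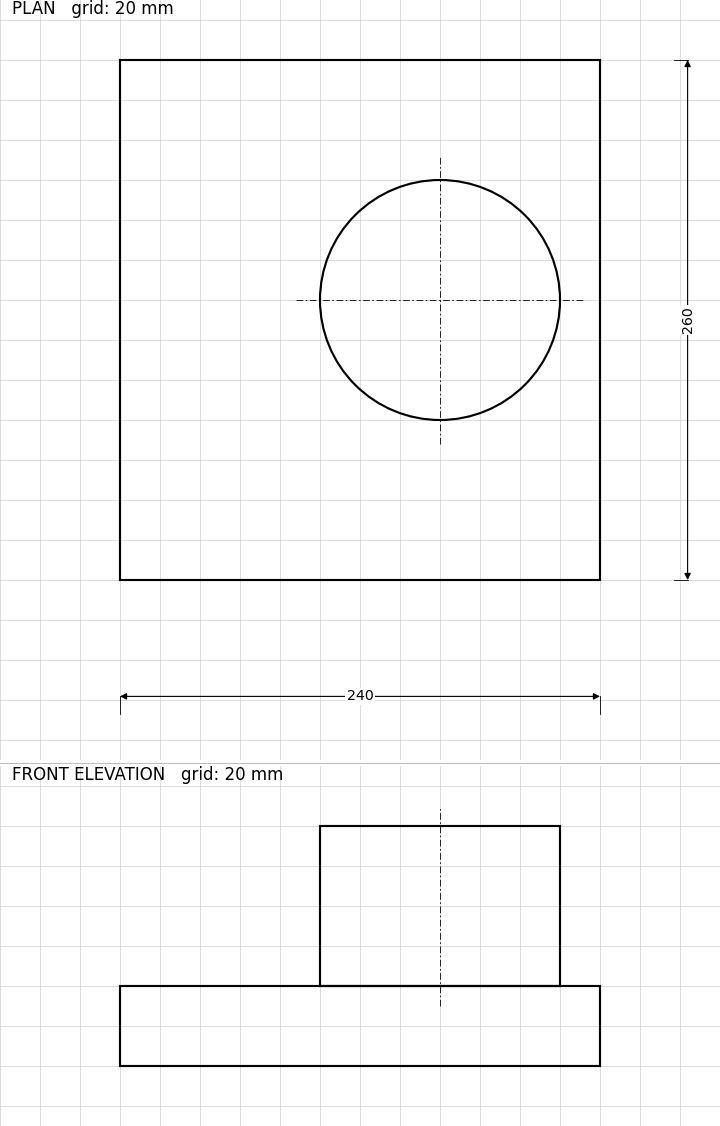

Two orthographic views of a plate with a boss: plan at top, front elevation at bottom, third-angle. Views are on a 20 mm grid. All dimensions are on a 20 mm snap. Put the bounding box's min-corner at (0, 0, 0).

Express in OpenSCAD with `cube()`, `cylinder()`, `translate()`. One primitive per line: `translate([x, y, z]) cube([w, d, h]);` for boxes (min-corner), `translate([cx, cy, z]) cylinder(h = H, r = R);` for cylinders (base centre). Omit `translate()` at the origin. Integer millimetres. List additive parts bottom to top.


cube([240, 260, 40]);
translate([160, 140, 40]) cylinder(h = 80, r = 60);


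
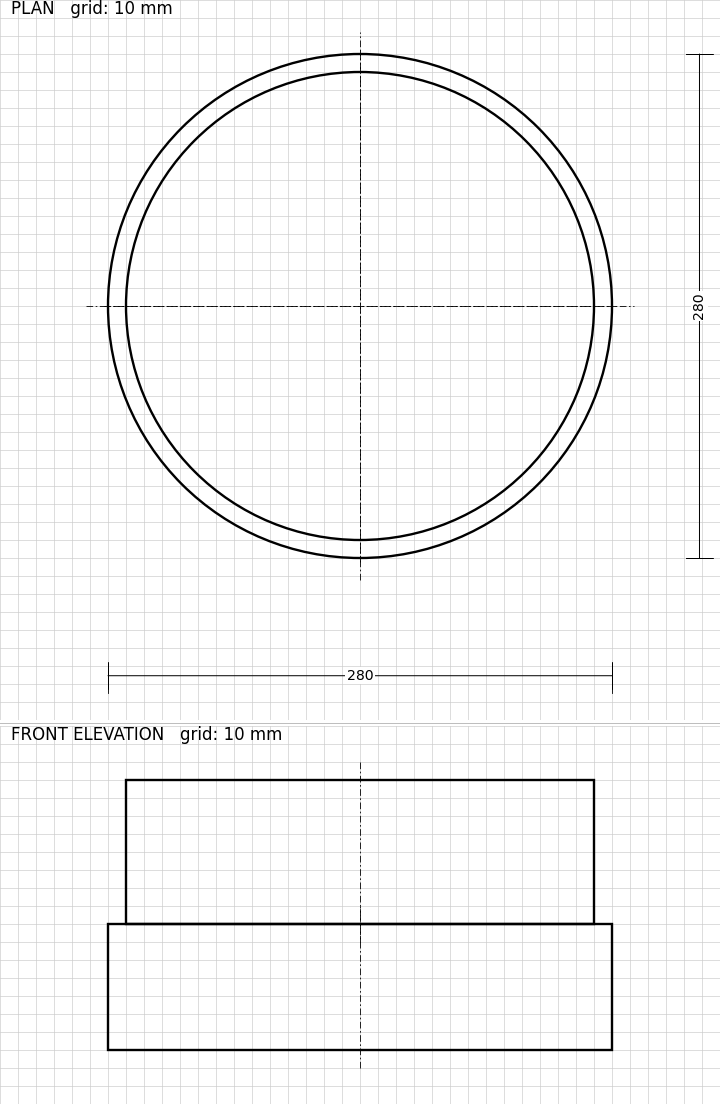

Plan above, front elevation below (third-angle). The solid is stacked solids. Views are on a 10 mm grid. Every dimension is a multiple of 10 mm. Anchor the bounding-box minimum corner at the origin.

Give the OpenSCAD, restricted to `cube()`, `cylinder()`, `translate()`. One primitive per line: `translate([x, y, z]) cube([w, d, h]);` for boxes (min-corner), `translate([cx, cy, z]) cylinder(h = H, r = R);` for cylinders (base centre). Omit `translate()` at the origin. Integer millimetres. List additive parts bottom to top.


translate([140, 140, 0]) cylinder(h = 70, r = 140);
translate([140, 140, 70]) cylinder(h = 80, r = 130);


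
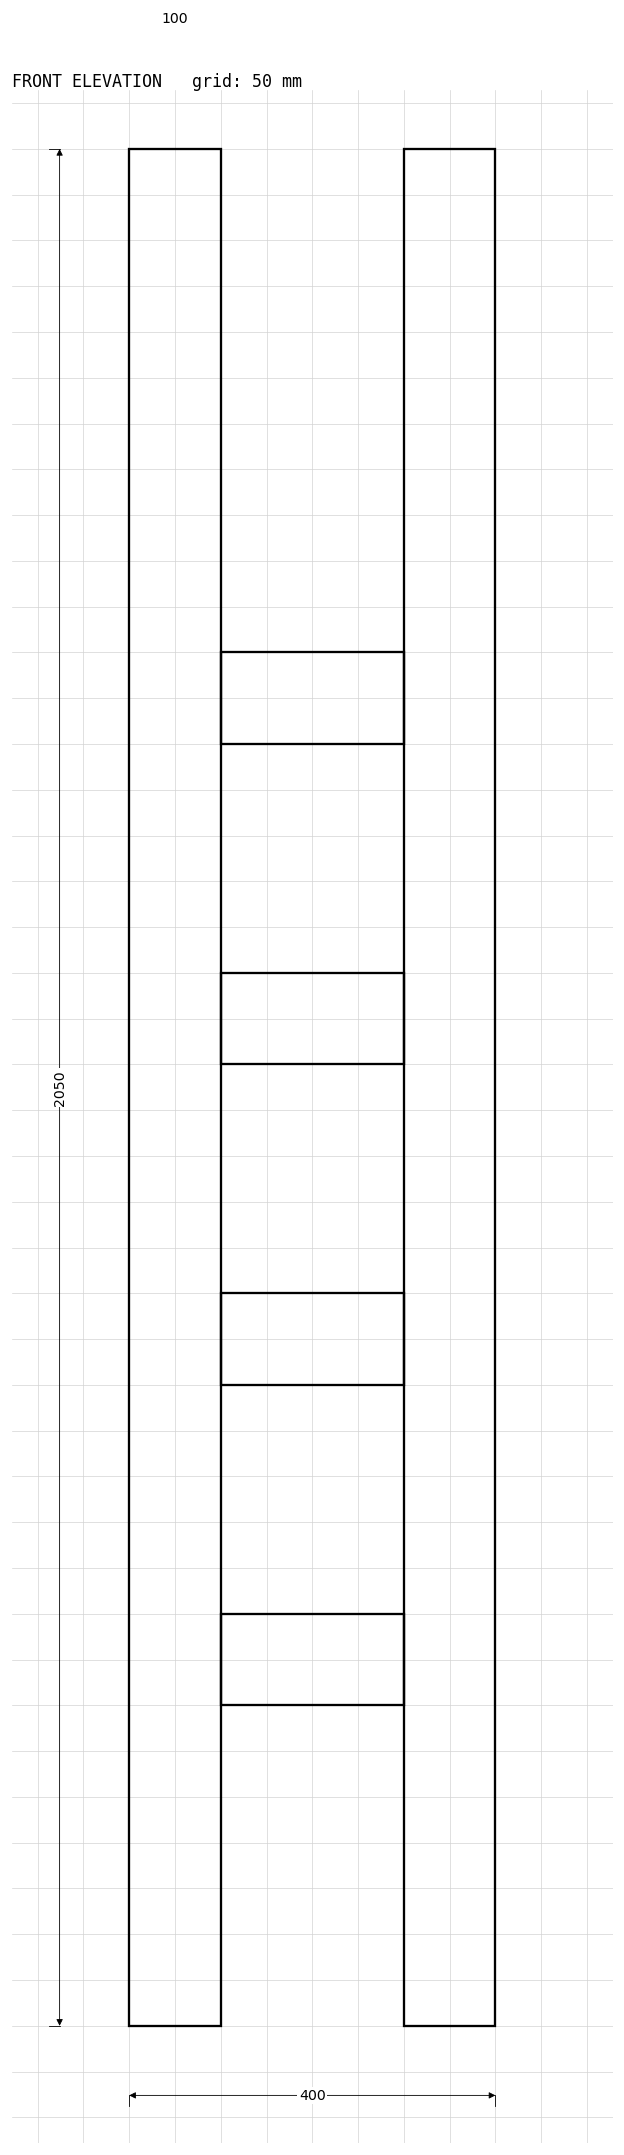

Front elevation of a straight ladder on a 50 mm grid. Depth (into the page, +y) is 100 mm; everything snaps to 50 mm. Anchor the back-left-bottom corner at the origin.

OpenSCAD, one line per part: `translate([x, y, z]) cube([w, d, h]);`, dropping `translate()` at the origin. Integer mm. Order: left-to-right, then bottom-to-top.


cube([100, 100, 2050]);
translate([100, 0, 350]) cube([200, 100, 100]);
translate([100, 0, 700]) cube([200, 100, 100]);
translate([100, 0, 1050]) cube([200, 100, 100]);
translate([100, 0, 1400]) cube([200, 100, 100]);
translate([300, 0, 0]) cube([100, 100, 2050]);
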